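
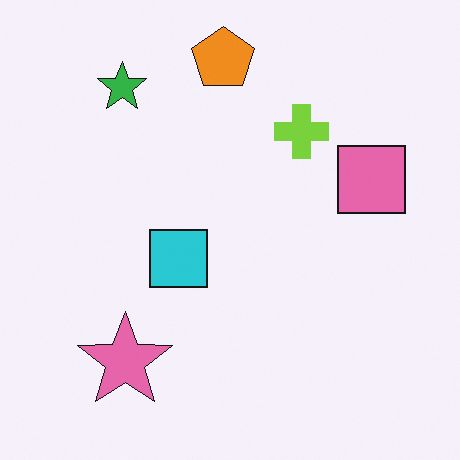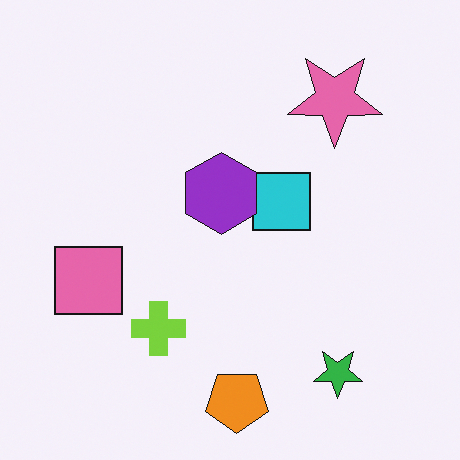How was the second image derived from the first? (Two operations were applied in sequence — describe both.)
The second image is the first rotated 180°, then overlaid with an additional purple hexagon.

The green star sits in the top-left of the first image and the bottom-right of the second — consistent with a whole-image 180° rotation. A purple hexagon appears in the second image that is absent from the first.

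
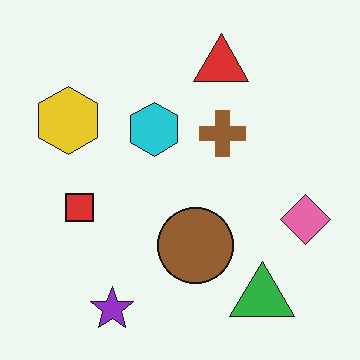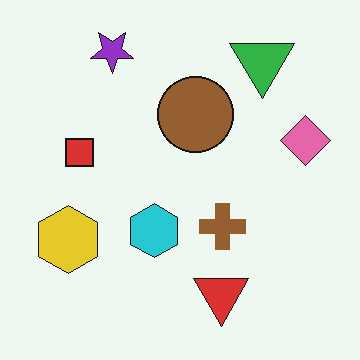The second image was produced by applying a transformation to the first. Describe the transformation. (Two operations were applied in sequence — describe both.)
The second image is the first flipped vertically (top ↔ bottom), then given moderate JPEG compression.

The purple star is in the bottom-left of the first image and the top-left of the second — shapes on opposite sides of the horizontal midline have swapped in a mirror flip. Blocky 8×8 compression artifacts appear around shape edges and the flat background shows ringing — characteristic JPEG degradation.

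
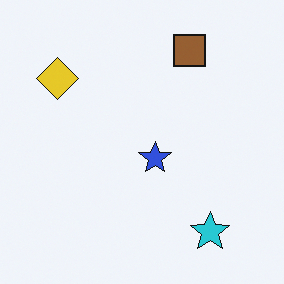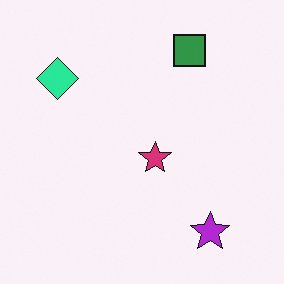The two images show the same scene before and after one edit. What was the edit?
This is the original image hue-shifted through roughly a third of the color wheel.

Every shape's color has rotated by the same amount around the hue wheel — a uniform hue shift.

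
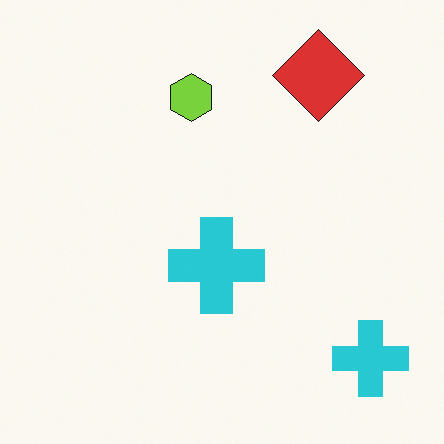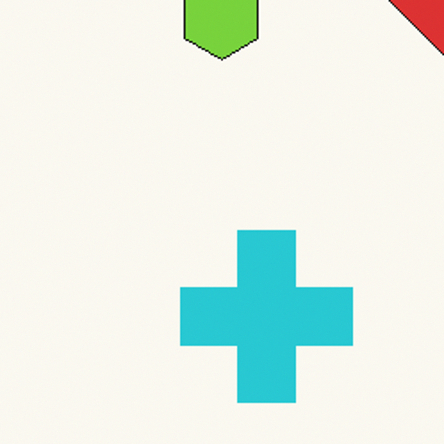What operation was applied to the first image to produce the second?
Cropped tightly and scaled back up.

The visible shapes are larger and the field of view is narrower; shapes near the original edges may be partly or wholly outside the frame — a crop-and-rescale.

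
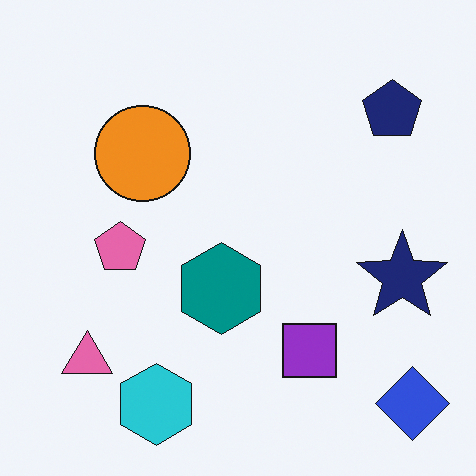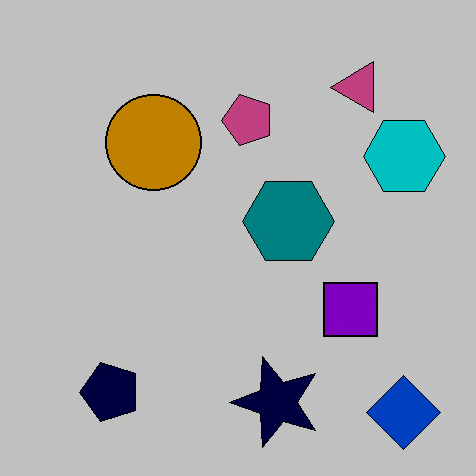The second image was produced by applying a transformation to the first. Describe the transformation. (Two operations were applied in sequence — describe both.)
Heavily posterized to just a handful of flat colors, then transposed (reflected across the top-left ↔ bottom-right diagonal).

Each flat color has snapped to a coarser quantized level — most visibly, the near-white background has dropped to a flat grey. Shapes have swapped their row and column positions — what was in the top-right is now in the bottom-left — a diagonal reflection.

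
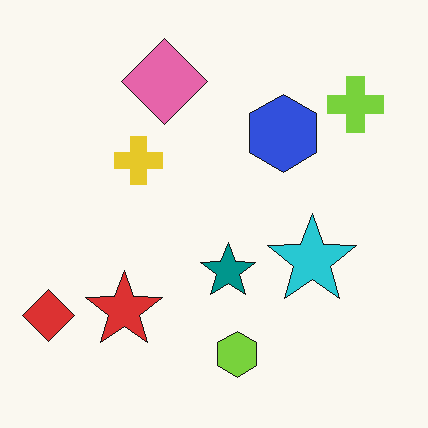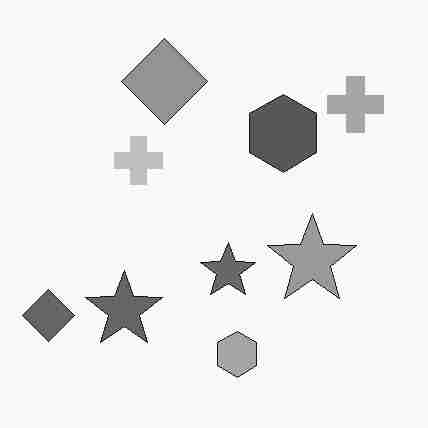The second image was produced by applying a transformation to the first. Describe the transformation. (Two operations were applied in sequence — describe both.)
This is the original image converted to grayscale, then heavily JPEG-compressed with obvious blocking artifacts.

All color is removed — every shape is now a shade of grey. Blocky 8×8 compression artifacts appear around shape edges and the flat background shows ringing — characteristic JPEG degradation.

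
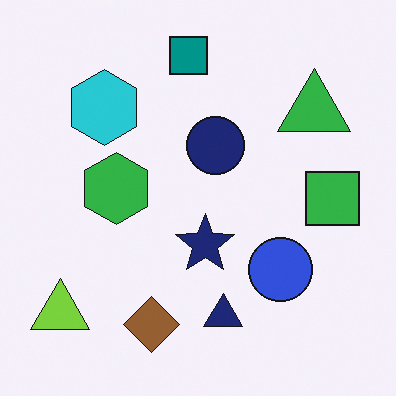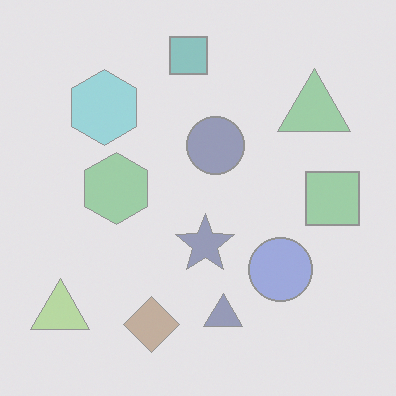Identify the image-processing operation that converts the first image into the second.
It was washed out (contrast reduced).

Tones are pushed toward mid-grey across the whole image — a global contrast change.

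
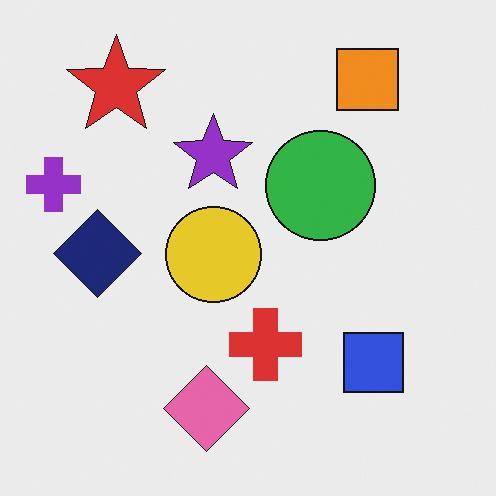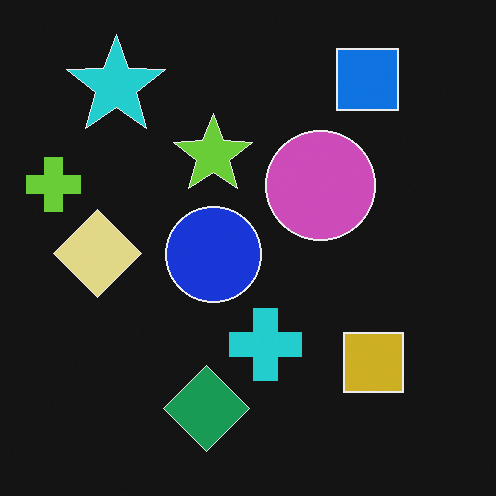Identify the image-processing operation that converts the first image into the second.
The image was color-inverted (negative).

The light background has become dark and every shape's color is its complement — a photographic negative.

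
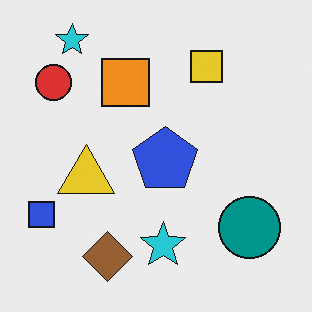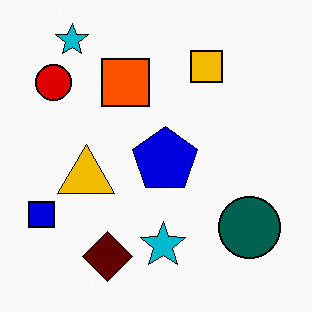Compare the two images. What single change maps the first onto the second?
The transformation is: given much higher contrast.

Tones are pushed away from mid-grey across the whole image — a global contrast change.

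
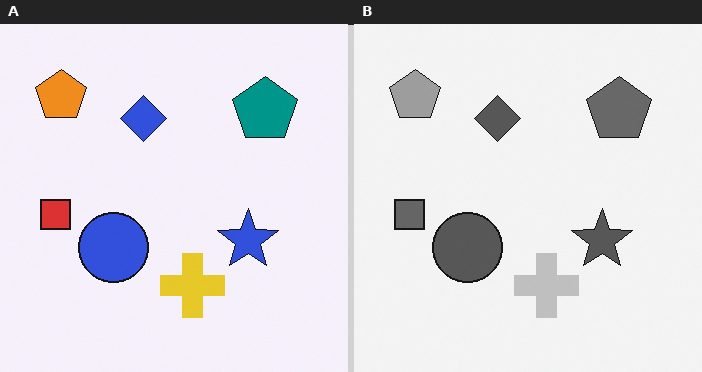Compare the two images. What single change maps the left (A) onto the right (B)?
The right (B) image is the left (A) converted to grayscale.

All color is removed — every shape is now a shade of grey.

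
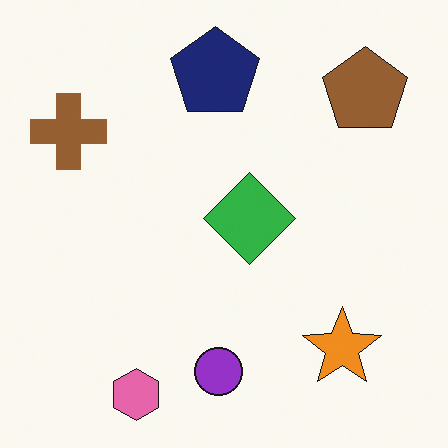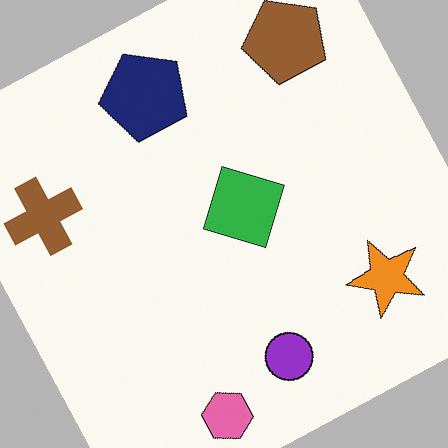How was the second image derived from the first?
Rotated counter-clockwise by a moderate amount.

Every shape is tilted by the same angle and the image corners show triangular fill wedges — a whole-image rotation by a non-right angle.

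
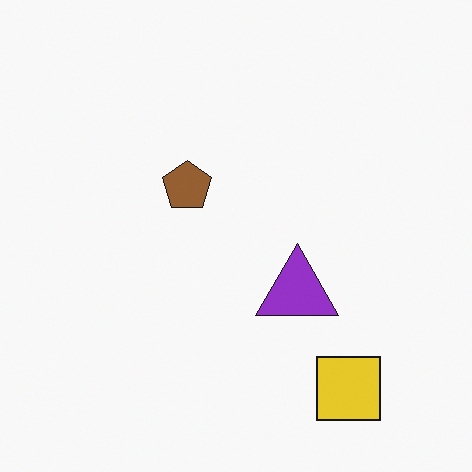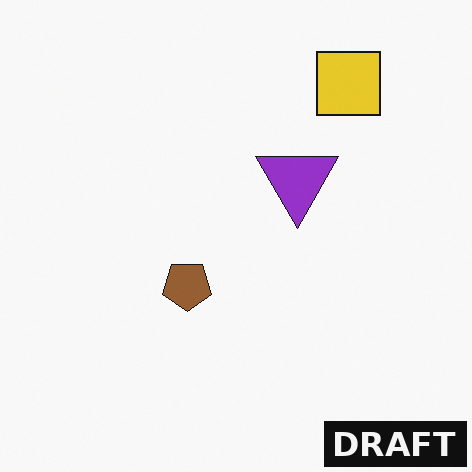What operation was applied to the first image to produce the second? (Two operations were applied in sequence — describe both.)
This is the original image flipped vertically (top ↔ bottom), then watermarked with the text "DRAFT" in the lower-right corner.

The yellow square is in the bottom-right of the first image and the top-right of the second — shapes on opposite sides of the horizontal midline have swapped in a mirror flip. A dark label reading "DRAFT" appears in the lower-right corner.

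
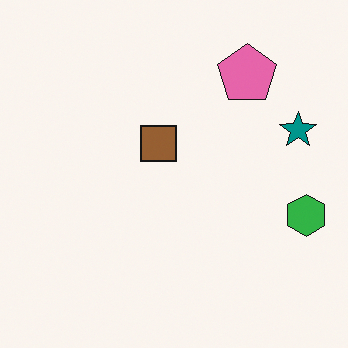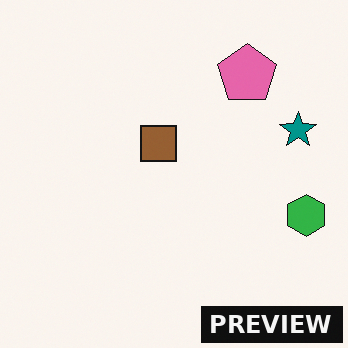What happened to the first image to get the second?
The transformation is: watermarked with the text "PREVIEW" in the lower-right corner.

A dark label reading "PREVIEW" appears in the lower-right corner.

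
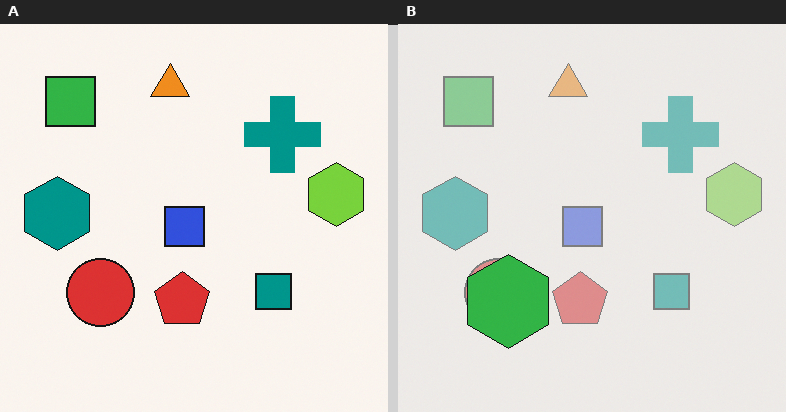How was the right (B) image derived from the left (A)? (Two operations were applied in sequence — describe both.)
The image was washed out (contrast reduced), then overlaid with an additional green hexagon.

Tones are pushed toward mid-grey across the whole image — a global contrast change. A green hexagon appears in the right (B) image that is absent from the left (A).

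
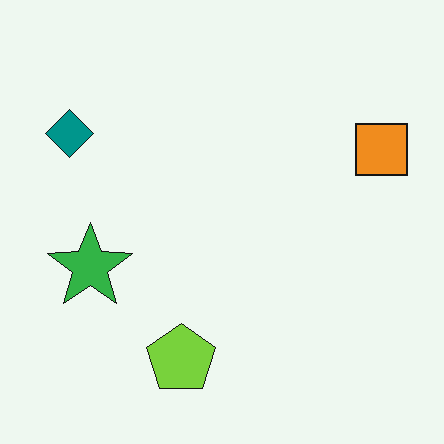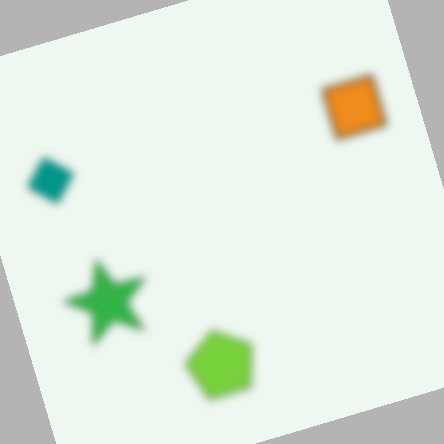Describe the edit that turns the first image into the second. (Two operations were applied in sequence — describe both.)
It was moderately blurred, then rotated counter-clockwise by a clearly visible amount.

Shape edges and outlines are uniformly softened across the whole image. Every shape is tilted by the same angle and the image corners show triangular fill wedges — a whole-image rotation by a non-right angle.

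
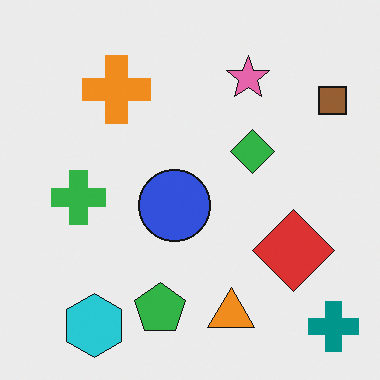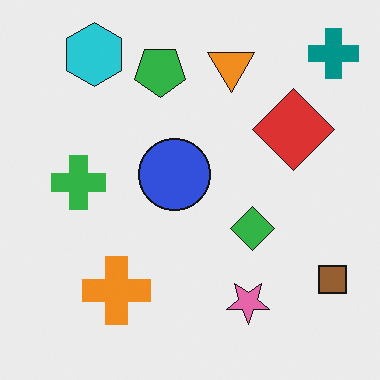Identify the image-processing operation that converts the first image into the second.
Flipped vertically (top ↔ bottom).

The teal cross is in the bottom-right of the first image and the top-right of the second — shapes on opposite sides of the horizontal midline have swapped in a mirror flip.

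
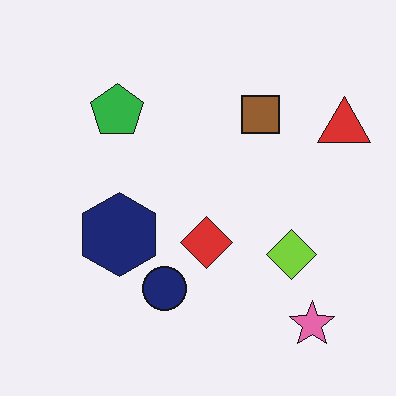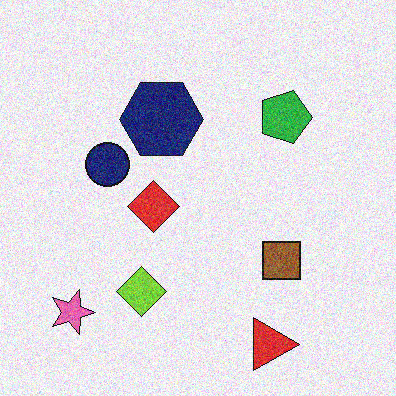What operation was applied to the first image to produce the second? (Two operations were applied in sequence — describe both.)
It was degraded with moderate additive noise, then rotated 90° clockwise.

Random speckle covers the whole image, including the flat background. The pink star sits in the bottom-right of the first image and the bottom-left of the second — consistent with a whole-image 90° clockwise rotation.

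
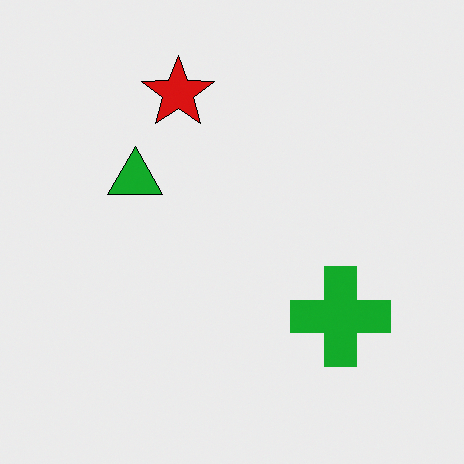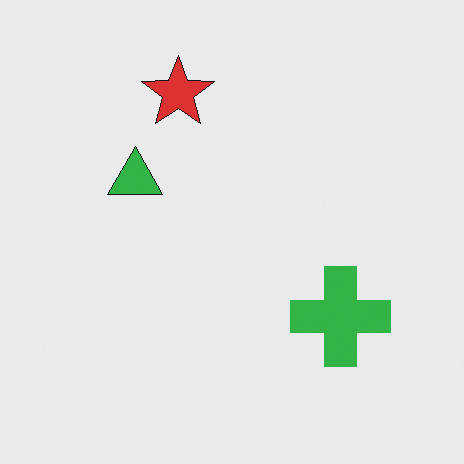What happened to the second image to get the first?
The first image is the second given slightly increased contrast.

Tones are pushed away from mid-grey across the whole image — a global contrast change.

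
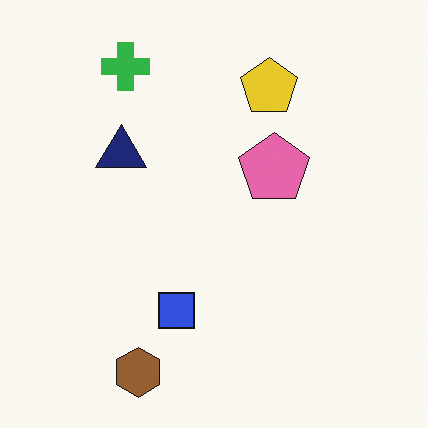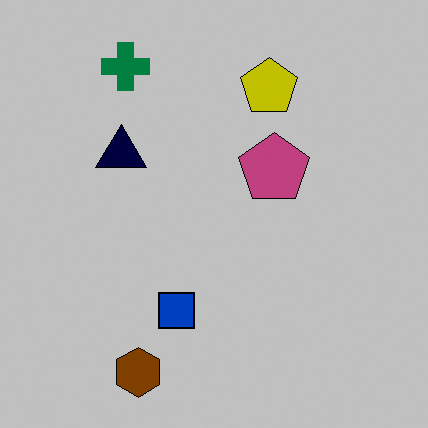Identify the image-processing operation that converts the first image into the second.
The transformation is: heavily posterized to just a handful of flat colors.

Each flat color has snapped to a coarser quantized level — most visibly, the near-white background has dropped to a flat grey.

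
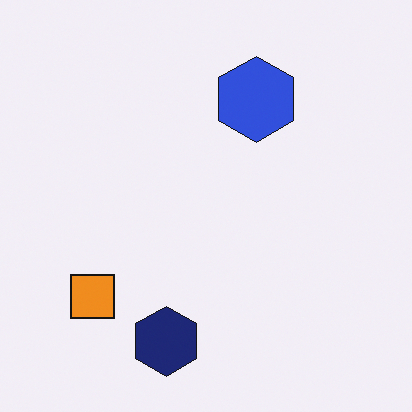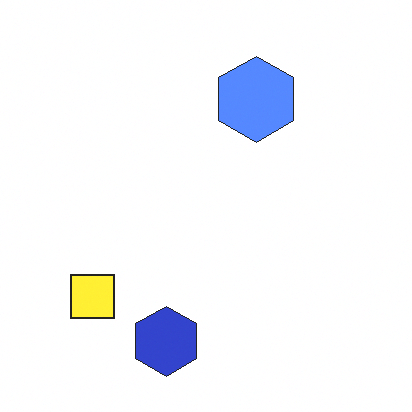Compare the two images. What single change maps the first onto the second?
The second image is the first brightened a lot.

Every pixel — background and shapes alike — is uniformly brightened.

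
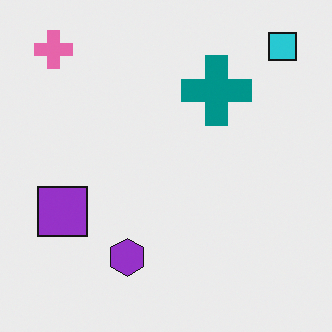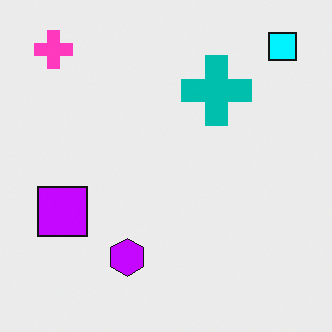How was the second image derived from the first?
This is the original image made much more vivid (saturation change).

All colors are more vivid — a global saturation change.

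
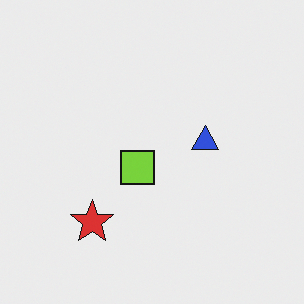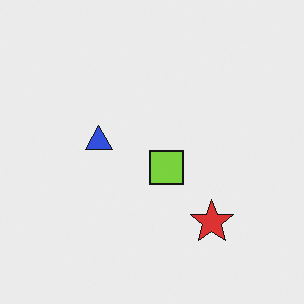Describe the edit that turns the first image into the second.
It was flipped horizontally (left ↔ right).

The red star is in the bottom-left of the first image and the bottom-right of the second — shapes on opposite sides of the vertical midline have swapped in a mirror flip.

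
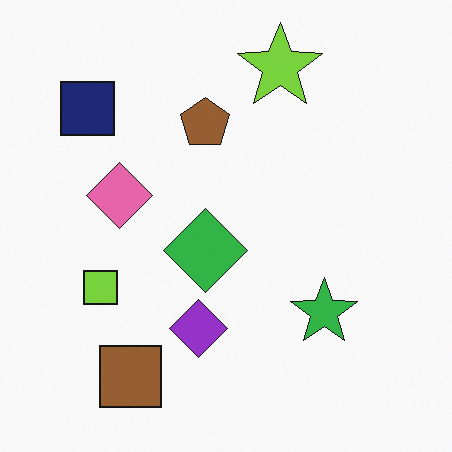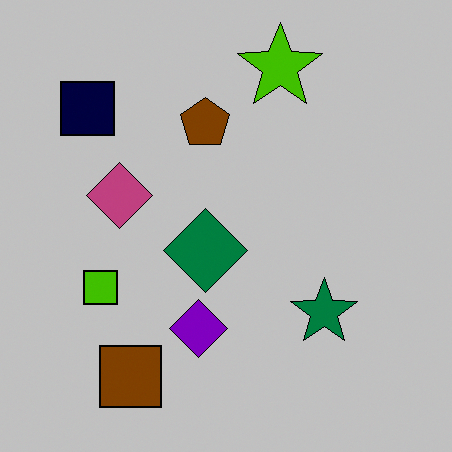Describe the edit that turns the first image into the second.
It was heavily posterized to just a handful of flat colors.

Each flat color has snapped to a coarser quantized level — most visibly, the near-white background has dropped to a flat grey.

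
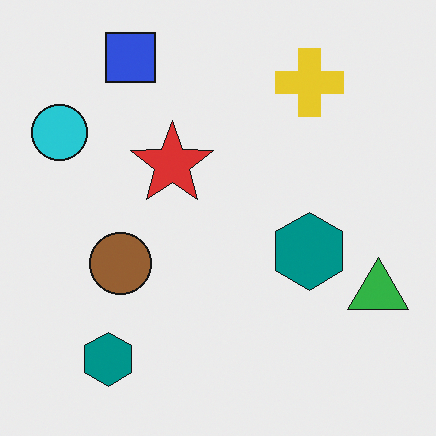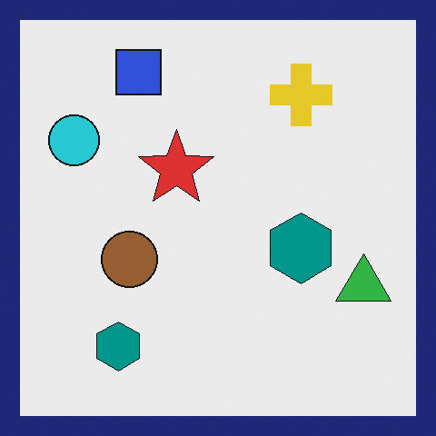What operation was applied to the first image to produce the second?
The second image is the first framed with a navy border.

A solid navy frame runs around the edge of the second image, with the content slightly shrunk inside it.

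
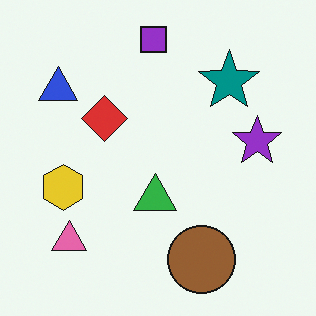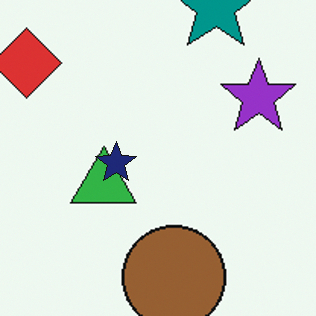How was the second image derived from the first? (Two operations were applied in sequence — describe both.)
Cropped slightly and scaled back up, then overlaid with an additional navy star.

The visible shapes are larger and the field of view is narrower; shapes near the original edges may be partly or wholly outside the frame — a crop-and-rescale. A navy star appears in the second image that is absent from the first.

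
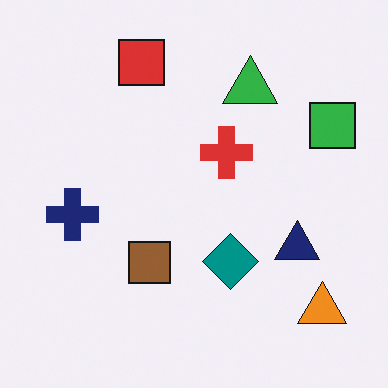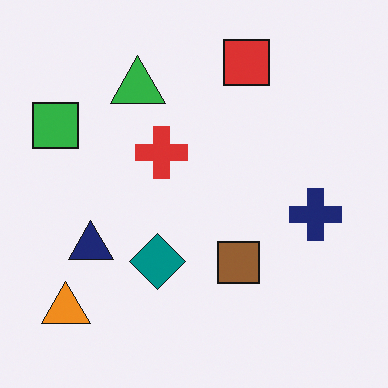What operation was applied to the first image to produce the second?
This is the original image flipped horizontally (left ↔ right).

The green square is in the top-right of the first image and the top-left of the second — shapes on opposite sides of the vertical midline have swapped in a mirror flip.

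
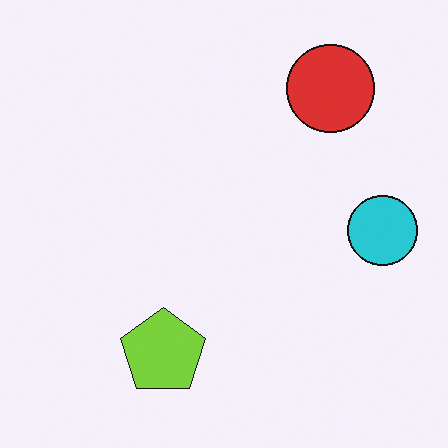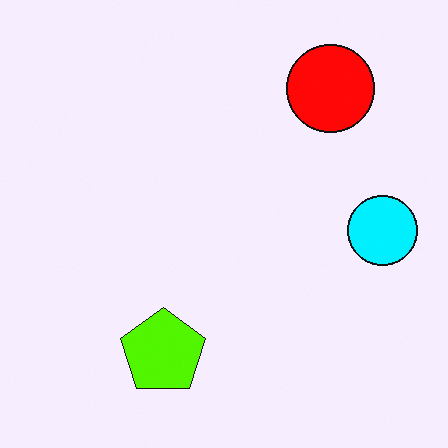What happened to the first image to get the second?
Heavily oversaturated.

All colors are more vivid — a global saturation change.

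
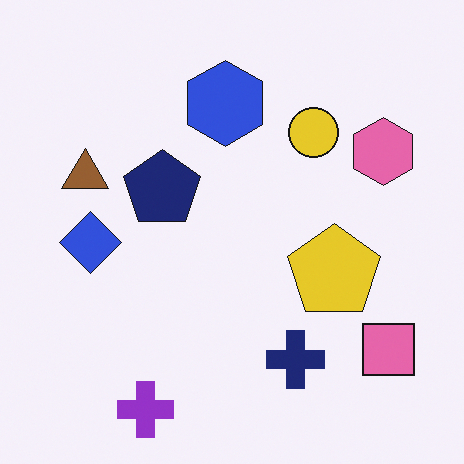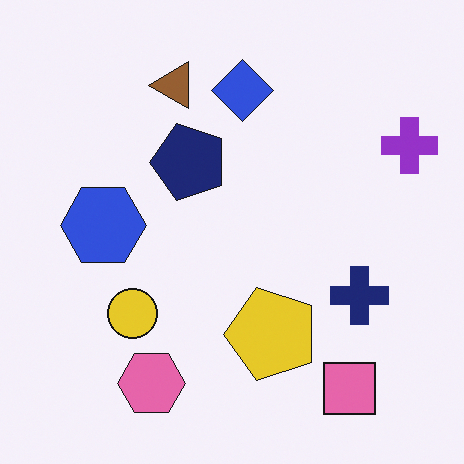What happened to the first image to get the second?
This is the original image transposed (reflected across the top-left ↔ bottom-right diagonal).

Shapes have swapped their row and column positions — what was in the top-right is now in the bottom-left — a diagonal reflection.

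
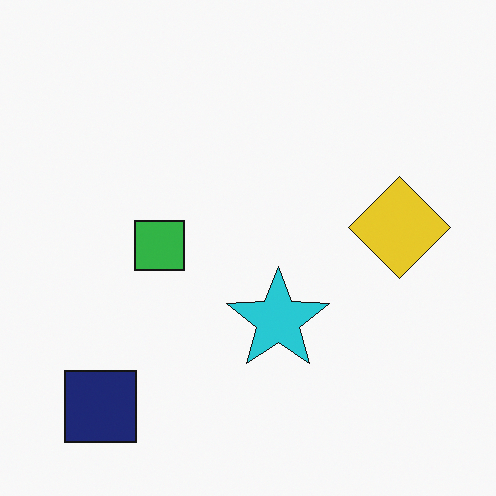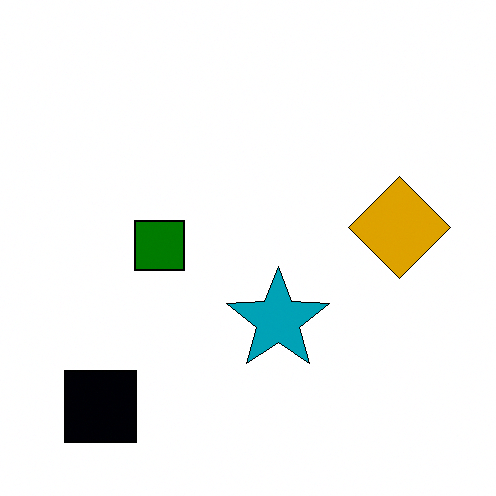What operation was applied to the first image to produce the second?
The second image is the first given much higher contrast.

Tones are pushed away from mid-grey across the whole image — a global contrast change.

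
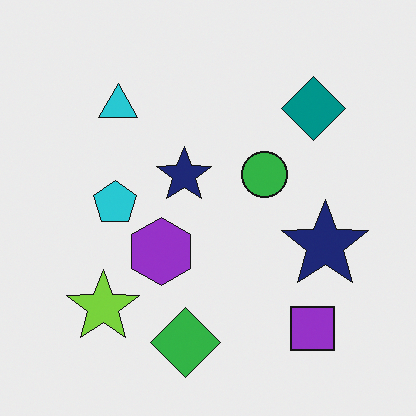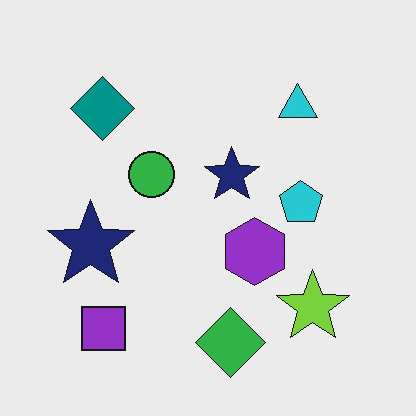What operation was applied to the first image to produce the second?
It was flipped horizontally (left ↔ right).

The lime star is in the bottom-left of the first image and the bottom-right of the second — shapes on opposite sides of the vertical midline have swapped in a mirror flip.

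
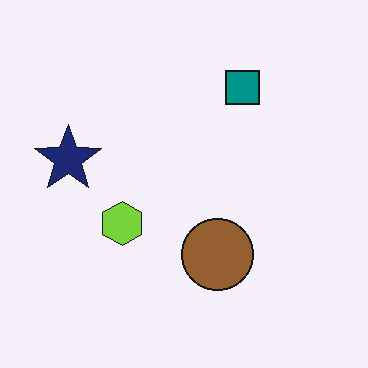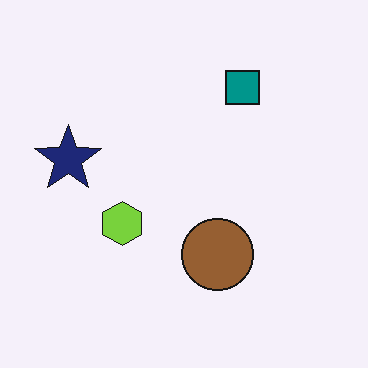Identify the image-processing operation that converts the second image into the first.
The transformation is: given moderate JPEG compression.

Blocky 8×8 compression artifacts appear around shape edges and the flat background shows ringing — characteristic JPEG degradation.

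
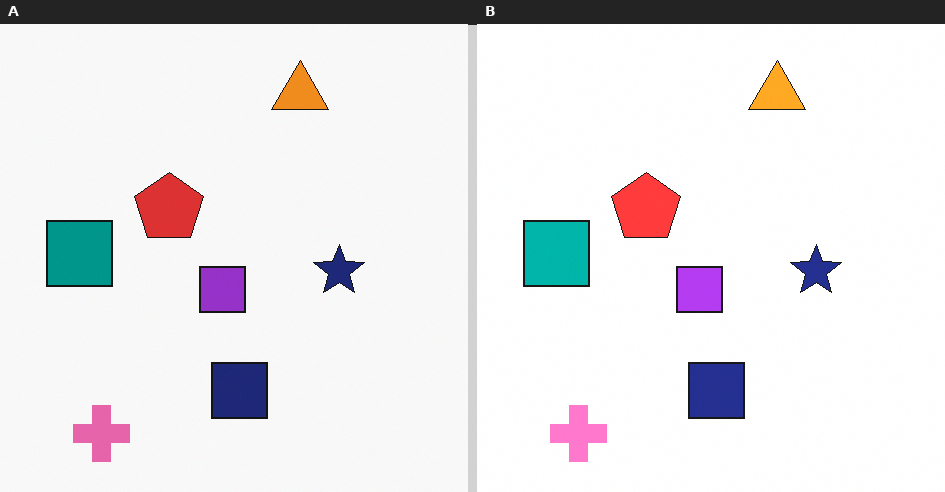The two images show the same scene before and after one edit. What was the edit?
Slightly brightened.

Every pixel — background and shapes alike — is uniformly brightened.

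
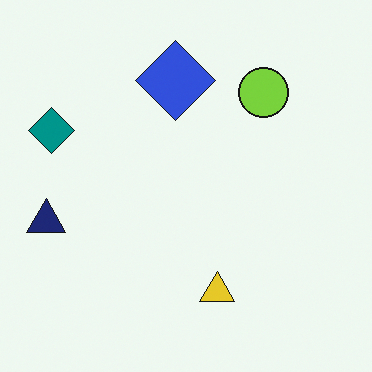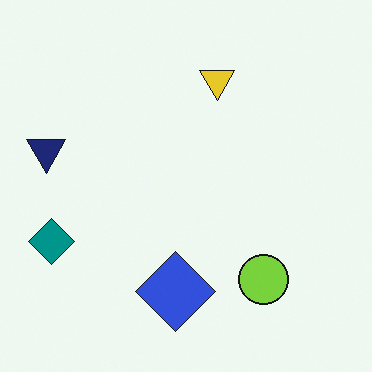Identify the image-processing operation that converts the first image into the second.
It was flipped vertically (top ↔ bottom).

The blue diamond is in the top of the first image and the bottom of the second — shapes on opposite sides of the horizontal midline have swapped in a mirror flip.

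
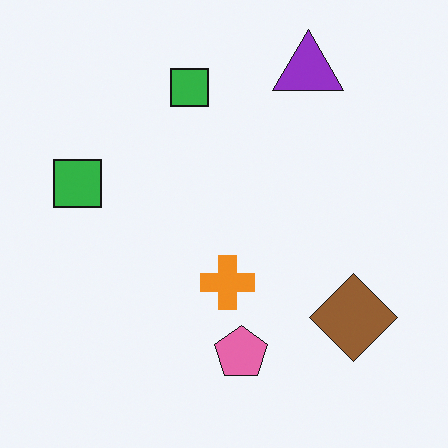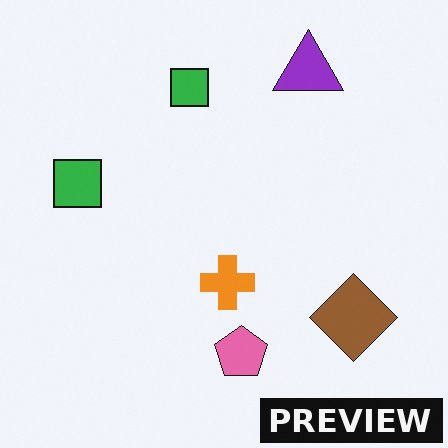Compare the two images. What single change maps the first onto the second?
Watermarked with the text "PREVIEW" in the lower-right corner.

A dark label reading "PREVIEW" appears in the lower-right corner.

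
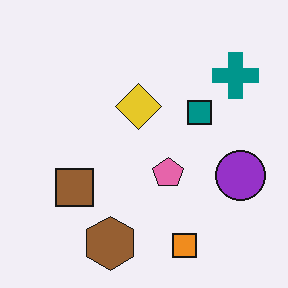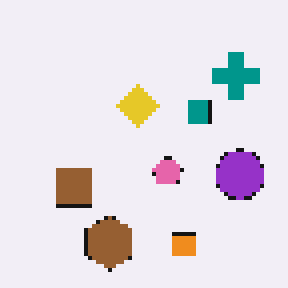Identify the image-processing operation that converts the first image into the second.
This is the original image lightly pixelated (a mild mosaic effect).

Shapes are reduced to large square blocks; fine edges and outlines are lost — a downscale-then-upscale (mosaic) effect.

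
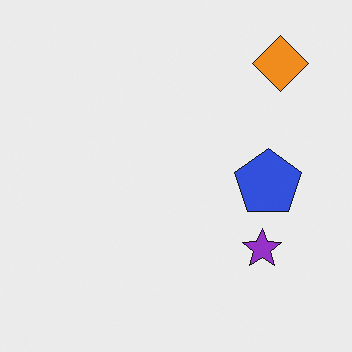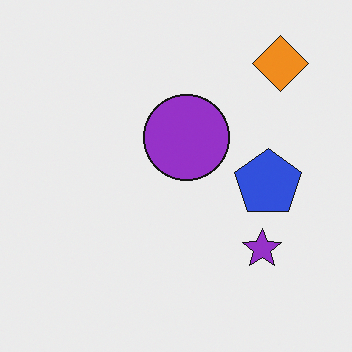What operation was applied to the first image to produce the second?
The transformation is: overlaid with an additional purple circle.

A purple circle appears in the second image that is absent from the first.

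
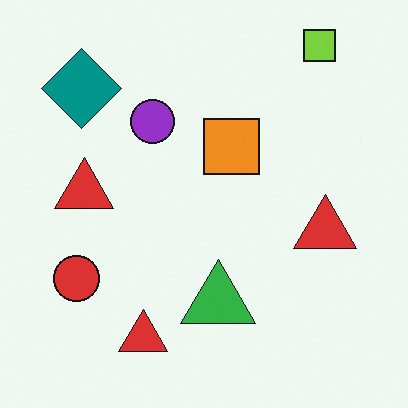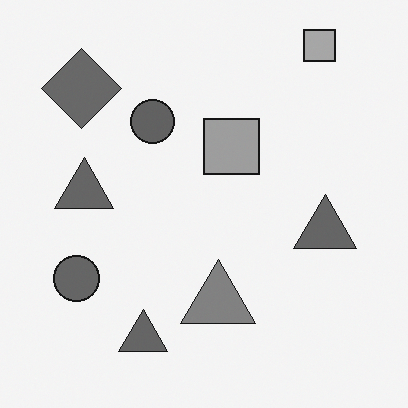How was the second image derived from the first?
The transformation is: converted to grayscale.

All color is removed — every shape is now a shade of grey.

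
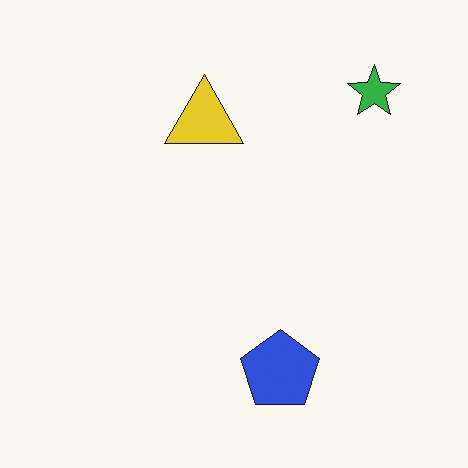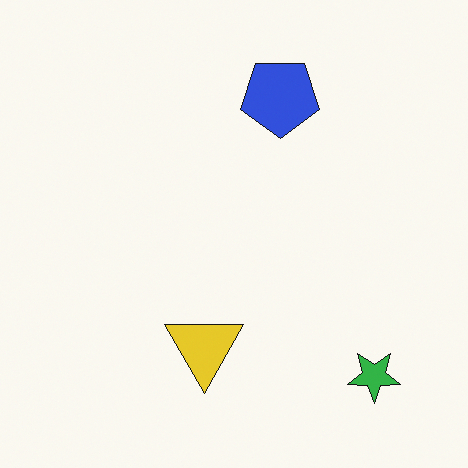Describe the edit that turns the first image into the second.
The image was flipped vertically (top ↔ bottom).

The green star is in the top-right of the first image and the bottom-right of the second — shapes on opposite sides of the horizontal midline have swapped in a mirror flip.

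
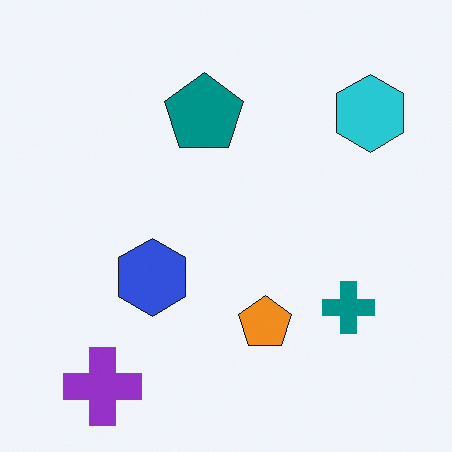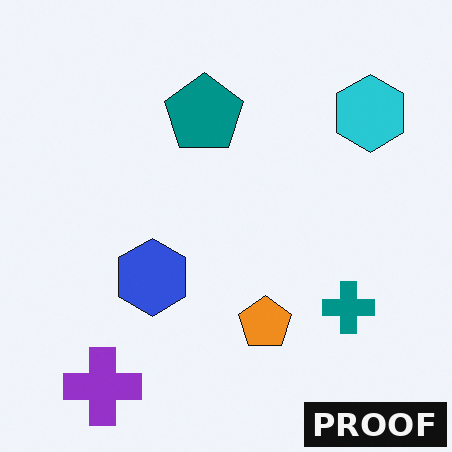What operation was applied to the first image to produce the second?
This is the original image watermarked with the text "PROOF" in the lower-right corner.

A dark label reading "PROOF" appears in the lower-right corner.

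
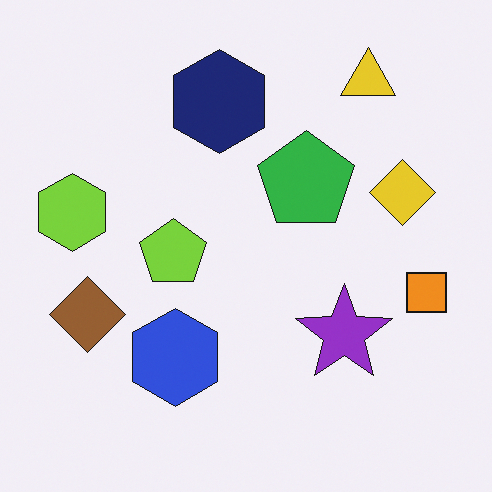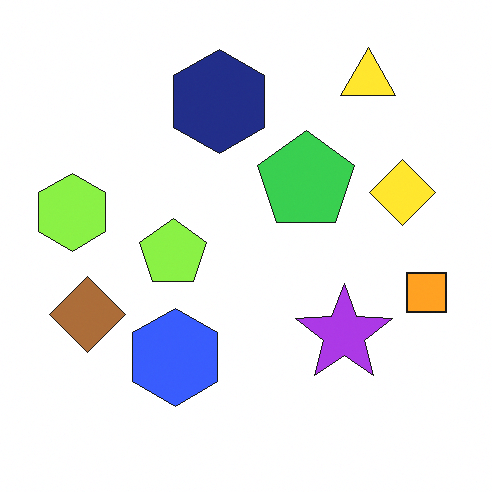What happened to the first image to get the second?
Slightly brightened.

Every pixel — background and shapes alike — is uniformly brightened.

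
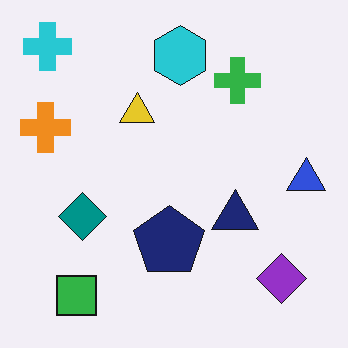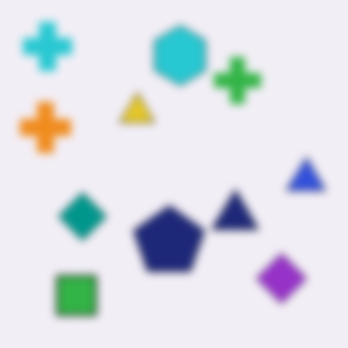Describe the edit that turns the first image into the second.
The image was moderately blurred.

Shape edges and outlines are uniformly softened across the whole image.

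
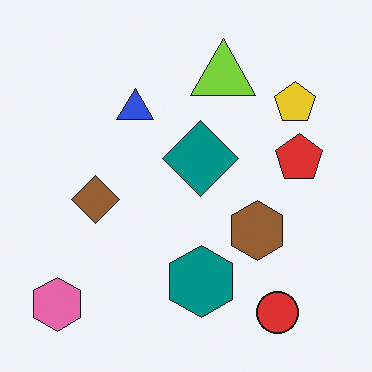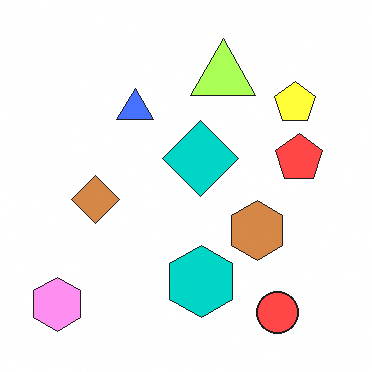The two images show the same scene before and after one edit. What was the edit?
The transformation is: substantially brightened.

Every pixel — background and shapes alike — is uniformly brightened.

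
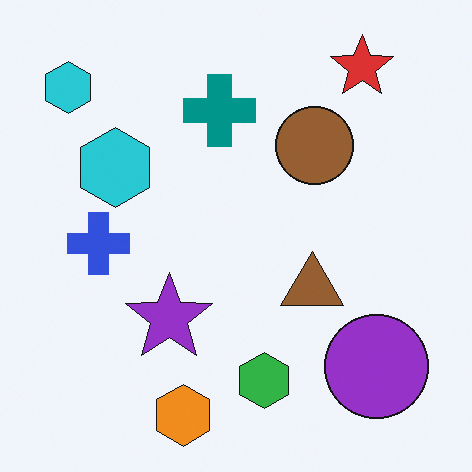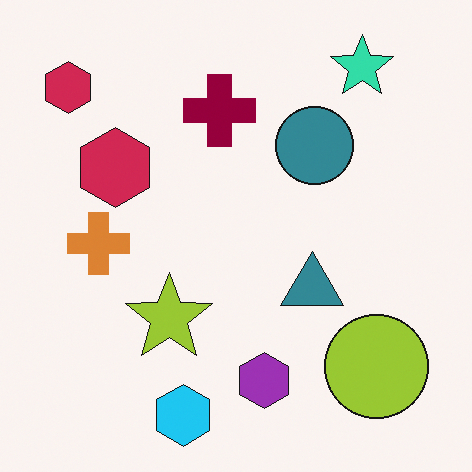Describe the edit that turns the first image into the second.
Hue-shifted through roughly half the color wheel.

Every shape's color has rotated by the same amount around the hue wheel — a uniform hue shift.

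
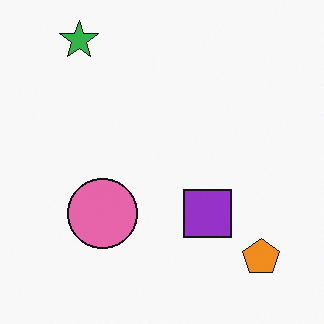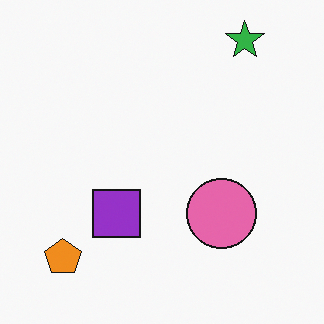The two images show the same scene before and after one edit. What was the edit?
This is the original image flipped horizontally (left ↔ right).

The orange pentagon is in the bottom-right of the first image and the bottom-left of the second — shapes on opposite sides of the vertical midline have swapped in a mirror flip.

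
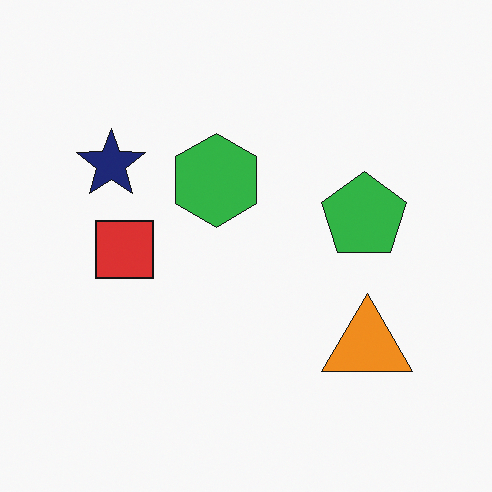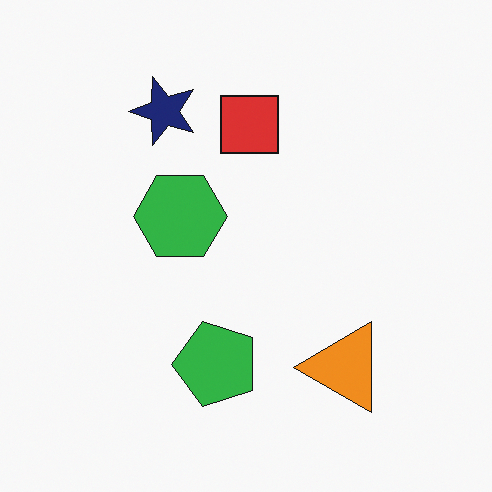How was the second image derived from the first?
The transformation is: transposed (reflected across the top-left ↔ bottom-right diagonal).

Shapes have swapped their row and column positions — what was in the top-right is now in the bottom-left — a diagonal reflection.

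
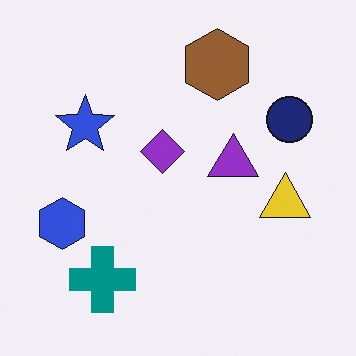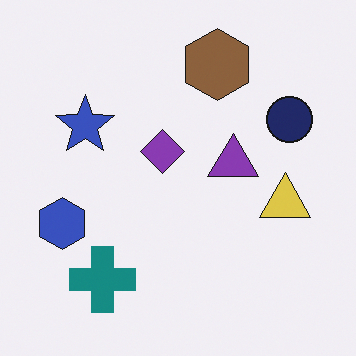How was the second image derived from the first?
The transformation is: slightly desaturated.

All colors are more muted and greyish — a global saturation change.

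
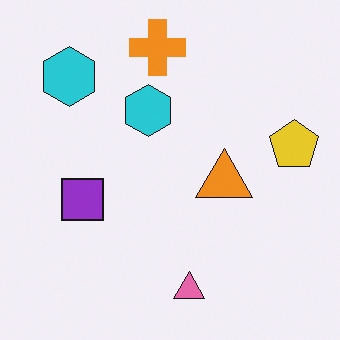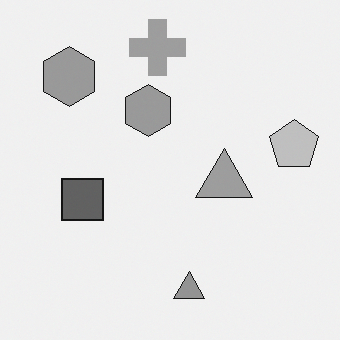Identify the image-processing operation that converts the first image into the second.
The image was converted to grayscale.

All color is removed — every shape is now a shade of grey.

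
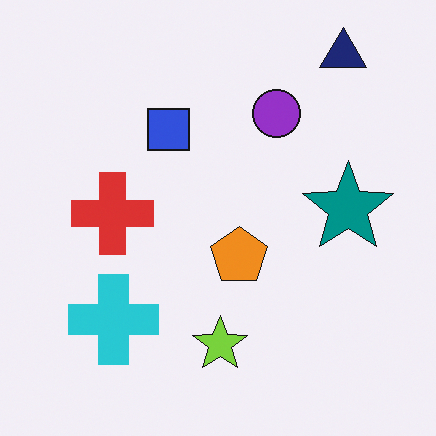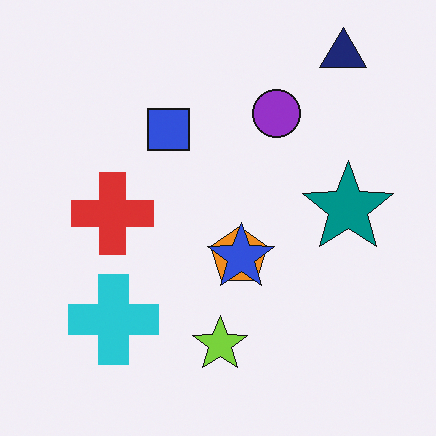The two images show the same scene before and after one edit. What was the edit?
This is the original image overlaid with an additional blue star.

A blue star appears in the second image that is absent from the first.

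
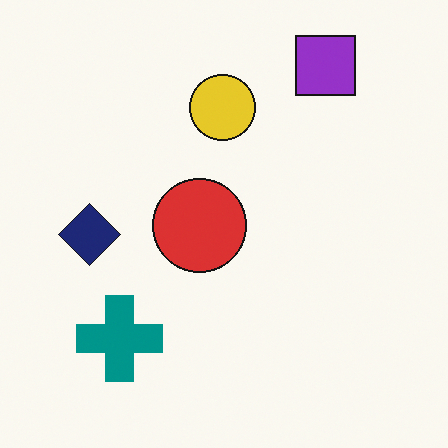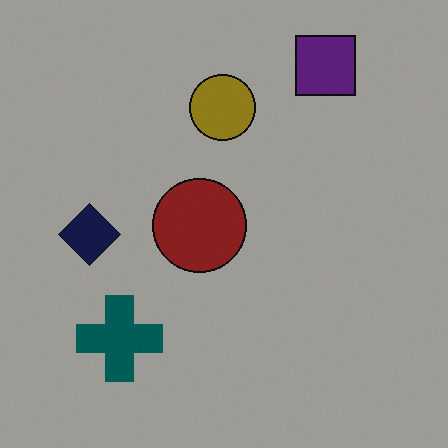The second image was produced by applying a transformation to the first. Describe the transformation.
It was substantially darkened.

Every pixel — background and shapes alike — is uniformly darkened.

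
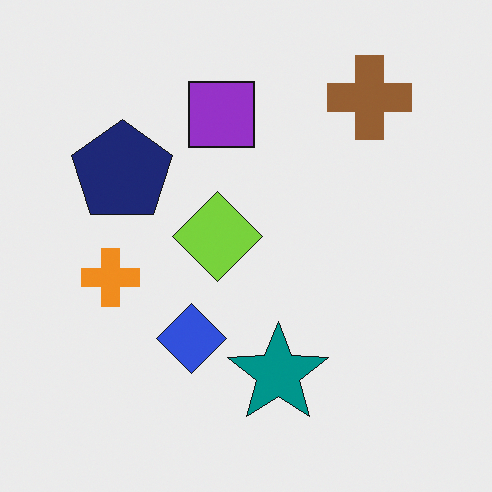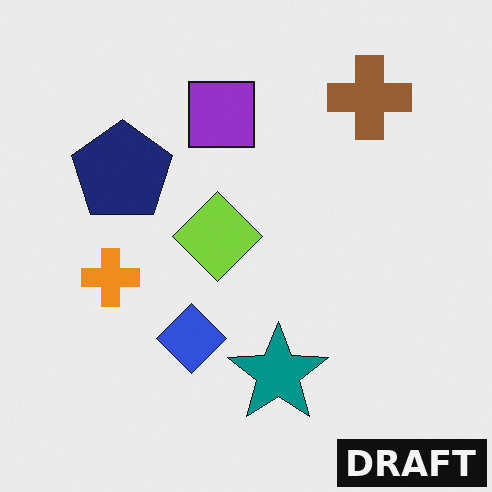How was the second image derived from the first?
The image was watermarked with the text "DRAFT" in the lower-right corner.

A dark label reading "DRAFT" appears in the lower-right corner.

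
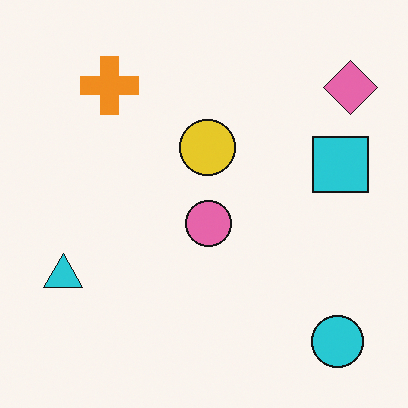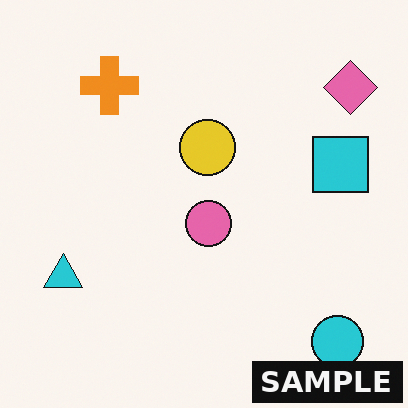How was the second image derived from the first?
It was watermarked with the text "SAMPLE" in the lower-right corner.

A dark label reading "SAMPLE" appears in the lower-right corner.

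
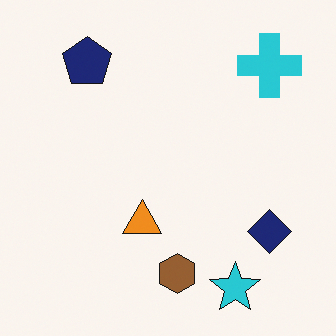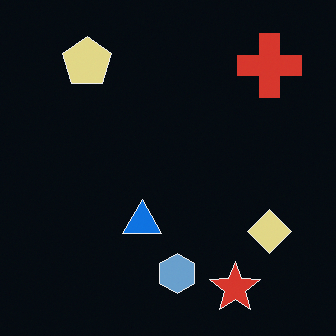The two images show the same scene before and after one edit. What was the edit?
The second image is the first color-inverted (negative).

The light background has become dark and every shape's color is its complement — a photographic negative.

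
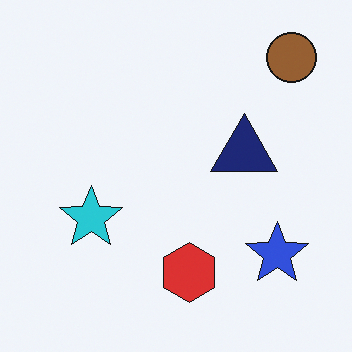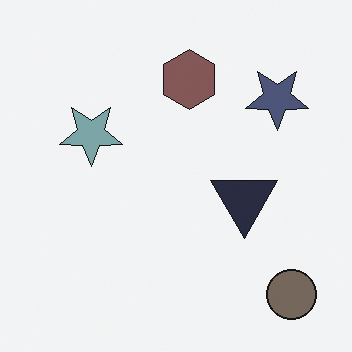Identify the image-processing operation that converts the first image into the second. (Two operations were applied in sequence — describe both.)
It was heavily desaturated, then flipped vertically (top ↔ bottom).

All colors are more muted and greyish — a global saturation change. The brown circle is in the top-right of the first image and the bottom-right of the second — shapes on opposite sides of the horizontal midline have swapped in a mirror flip.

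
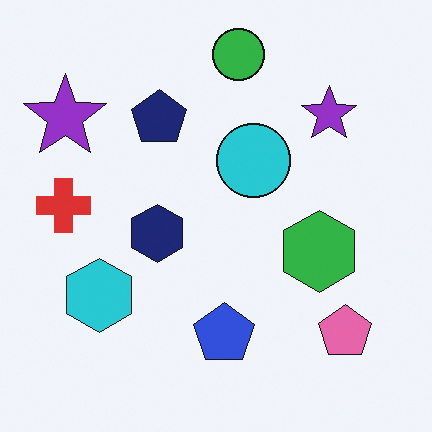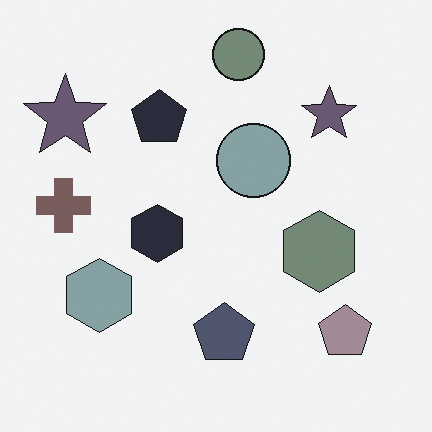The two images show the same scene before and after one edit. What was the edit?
This is the original image made much more muted (saturation change).

All colors are more muted and greyish — a global saturation change.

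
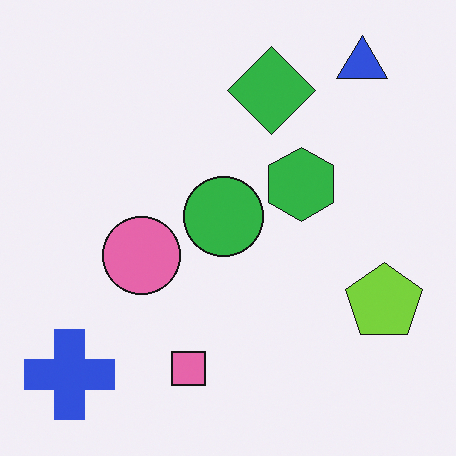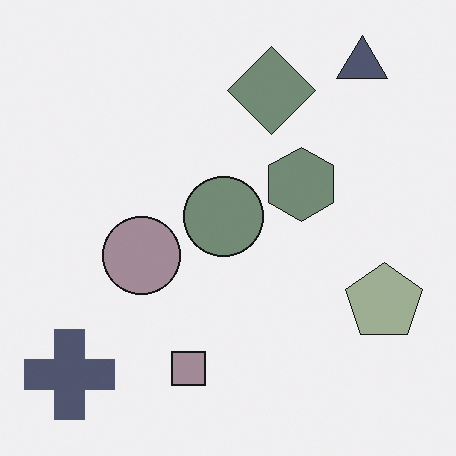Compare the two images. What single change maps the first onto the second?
The image was heavily desaturated.

All colors are more muted and greyish — a global saturation change.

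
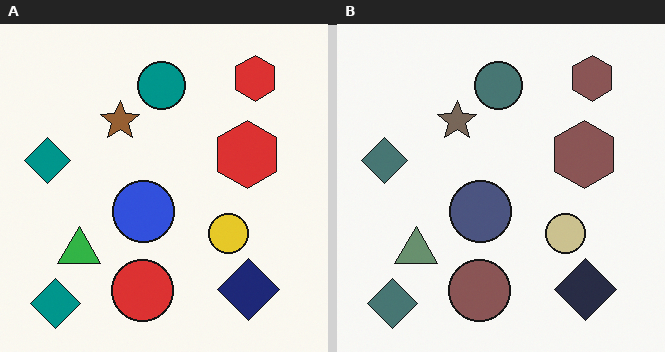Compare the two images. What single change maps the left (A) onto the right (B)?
The transformation is: heavily desaturated.

All colors are more muted and greyish — a global saturation change.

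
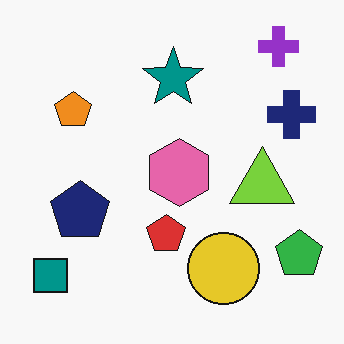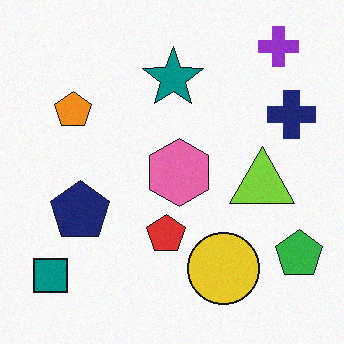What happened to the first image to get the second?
Degraded with light additive noise.

Random speckle covers the whole image, including the flat background.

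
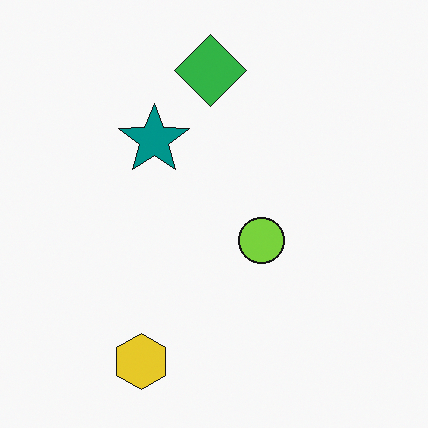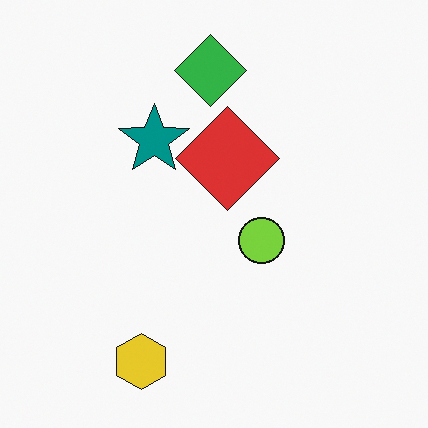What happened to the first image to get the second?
Overlaid with an additional red diamond.

A red diamond appears in the second image that is absent from the first.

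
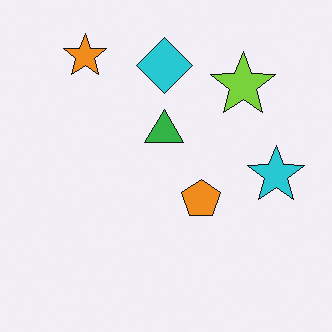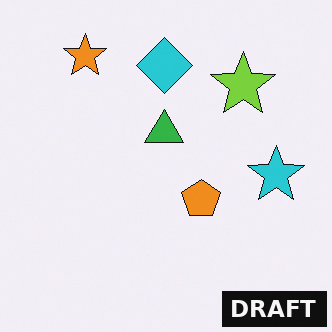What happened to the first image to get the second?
The transformation is: watermarked with the text "DRAFT" in the lower-right corner.

A dark label reading "DRAFT" appears in the lower-right corner.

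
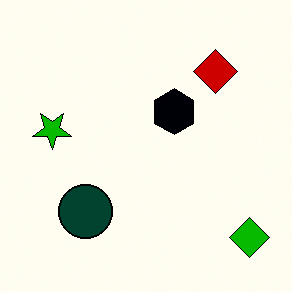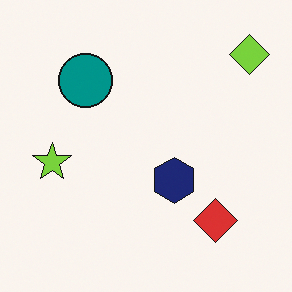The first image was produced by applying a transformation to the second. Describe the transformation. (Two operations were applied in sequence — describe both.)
The first image is the second flipped vertically (top ↔ bottom), then boosted in contrast.

The lime diamond is in the top-right of the second image and the bottom-right of the first — shapes on opposite sides of the horizontal midline have swapped in a mirror flip. Tones are pushed away from mid-grey across the whole image — a global contrast change.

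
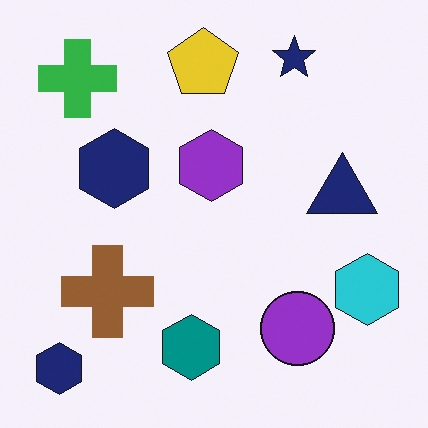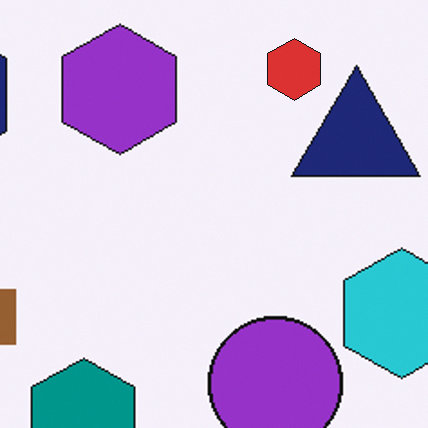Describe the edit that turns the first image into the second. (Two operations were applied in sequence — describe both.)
It was cropped tightly and scaled back up, then overlaid with an additional red hexagon.

The visible shapes are larger and the field of view is narrower; shapes near the original edges may be partly or wholly outside the frame — a crop-and-rescale. A red hexagon appears in the second image that is absent from the first.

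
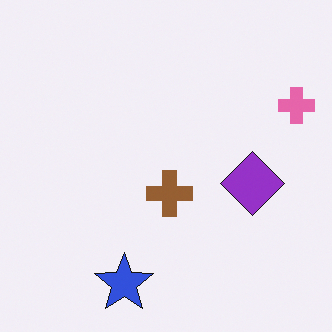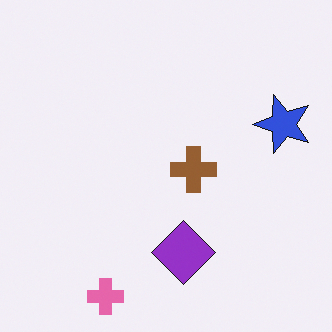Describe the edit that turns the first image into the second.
Transposed (reflected across the top-left ↔ bottom-right diagonal).

Shapes have swapped their row and column positions — what was in the top-right is now in the bottom-left — a diagonal reflection.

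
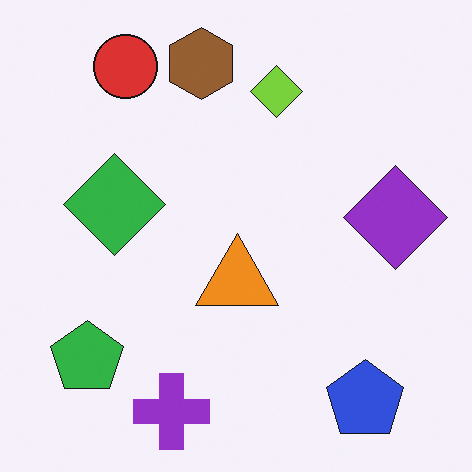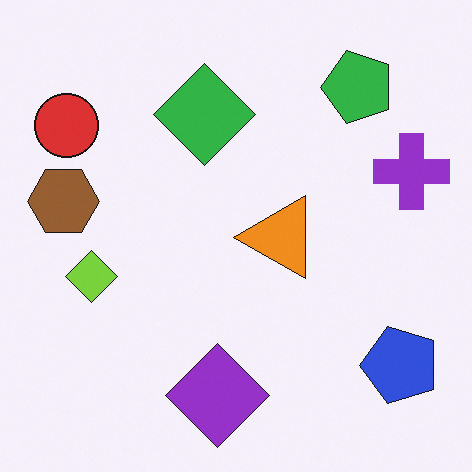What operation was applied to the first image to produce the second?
The image was transposed (reflected across the top-left ↔ bottom-right diagonal).

Shapes have swapped their row and column positions — what was in the top-right is now in the bottom-left — a diagonal reflection.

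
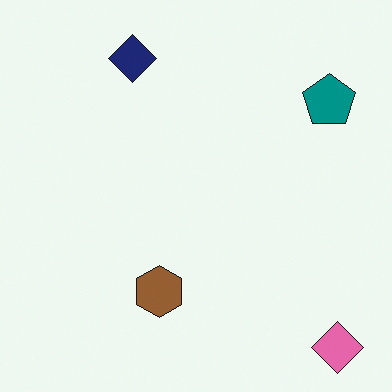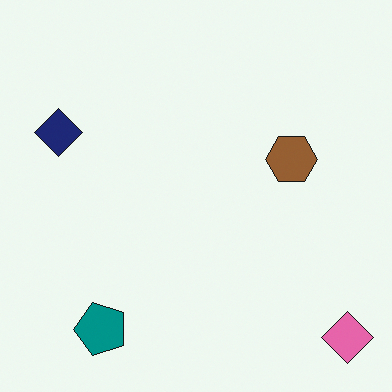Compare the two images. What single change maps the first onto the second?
Transposed (reflected across the top-left ↔ bottom-right diagonal).

Shapes have swapped their row and column positions — what was in the top-right is now in the bottom-left — a diagonal reflection.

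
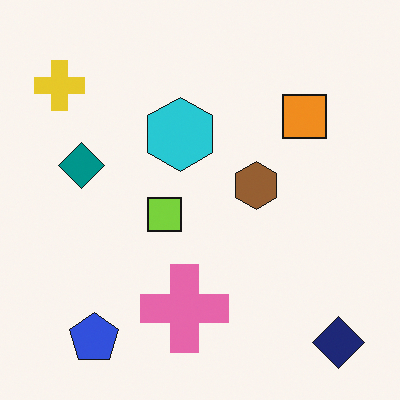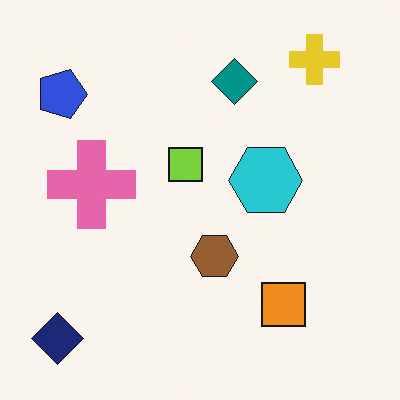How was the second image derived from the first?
The image was rotated 90° clockwise.

The navy diamond sits in the bottom-right of the first image and the bottom-left of the second — consistent with a whole-image 90° clockwise rotation.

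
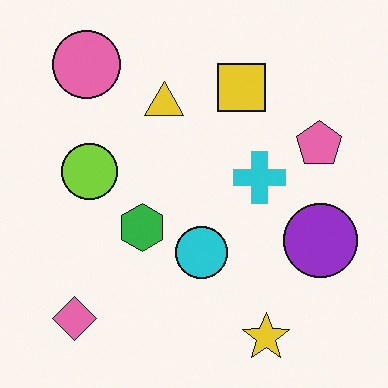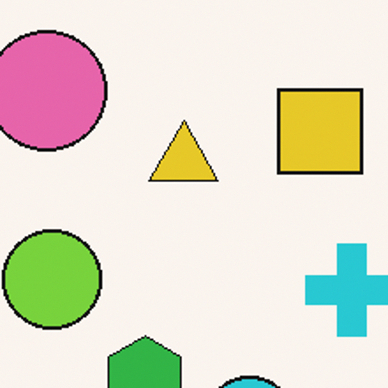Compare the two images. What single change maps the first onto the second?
The image was cropped tightly and scaled back up.

The visible shapes are larger and the field of view is narrower; shapes near the original edges may be partly or wholly outside the frame — a crop-and-rescale.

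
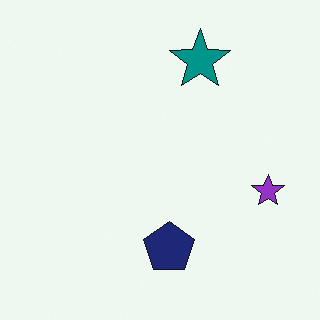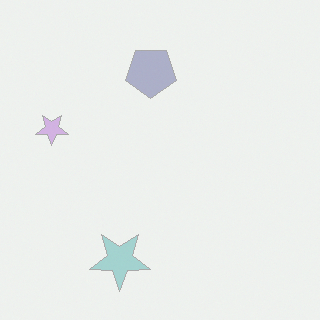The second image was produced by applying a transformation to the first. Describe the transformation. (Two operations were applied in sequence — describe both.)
Given much lower contrast, then rotated 180°.

Tones are pushed toward mid-grey across the whole image — a global contrast change. The purple star sits in the right of the first image and the left of the second — consistent with a whole-image 180° rotation.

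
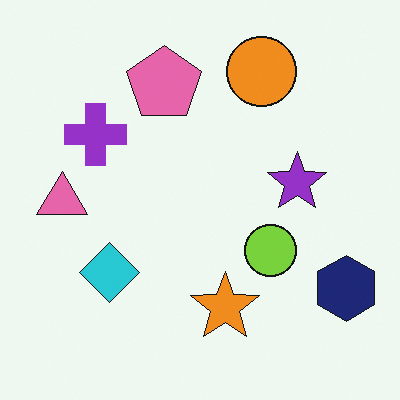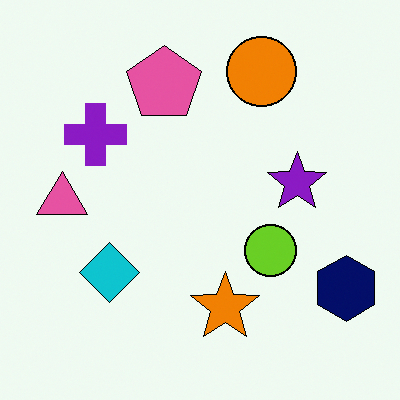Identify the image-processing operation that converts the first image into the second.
This is the original image given slightly increased contrast.

Tones are pushed away from mid-grey across the whole image — a global contrast change.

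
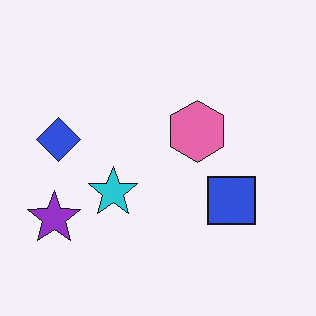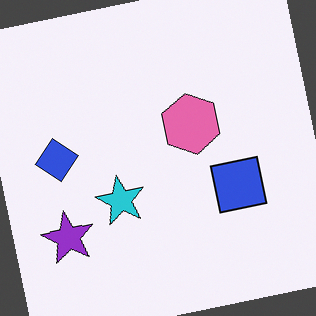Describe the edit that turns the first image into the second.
Rotated counter-clockwise by a small amount.

Every shape is tilted by the same angle and the image corners show triangular fill wedges — a whole-image rotation by a non-right angle.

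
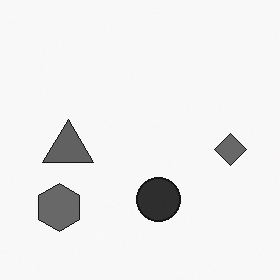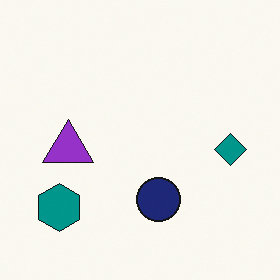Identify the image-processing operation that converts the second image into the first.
The first image is the second converted to grayscale.

All color is removed — every shape is now a shade of grey.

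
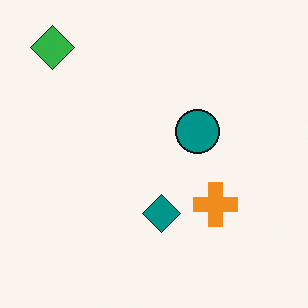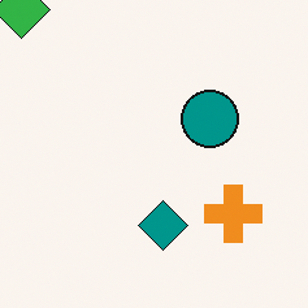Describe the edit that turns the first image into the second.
Cropped slightly and scaled back up.

The visible shapes are larger and the field of view is narrower; shapes near the original edges may be partly or wholly outside the frame — a crop-and-rescale.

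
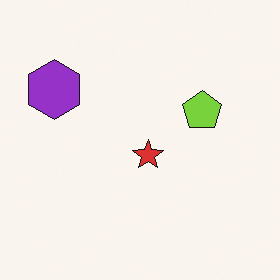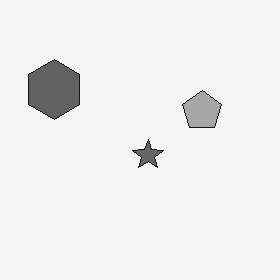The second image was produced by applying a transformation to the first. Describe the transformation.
The second image is the first converted to grayscale.

All color is removed — every shape is now a shade of grey.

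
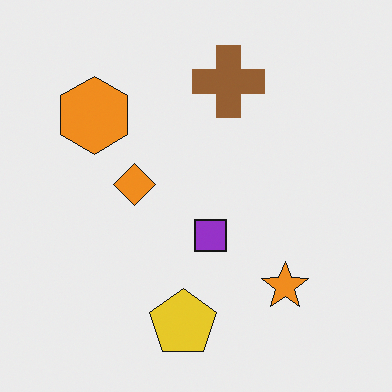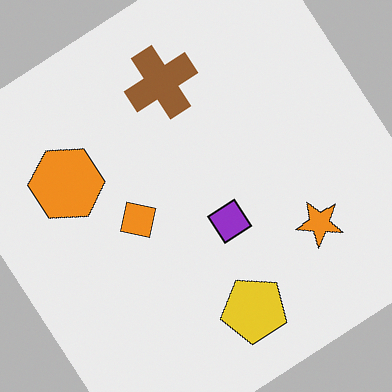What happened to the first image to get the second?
The second image is the first rotated counter-clockwise by a large amount — several tens of degrees.

Every shape is tilted by the same angle and the image corners show triangular fill wedges — a whole-image rotation by a non-right angle.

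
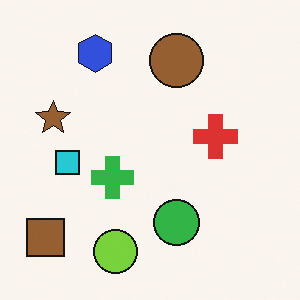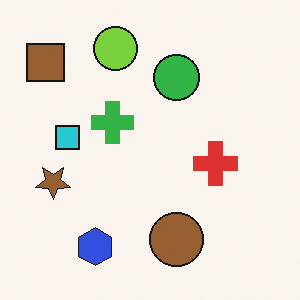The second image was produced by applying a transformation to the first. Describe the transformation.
The transformation is: flipped vertically (top ↔ bottom).

The lime circle is in the bottom of the first image and the top of the second — shapes on opposite sides of the horizontal midline have swapped in a mirror flip.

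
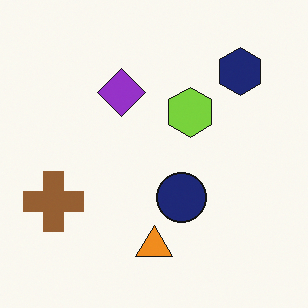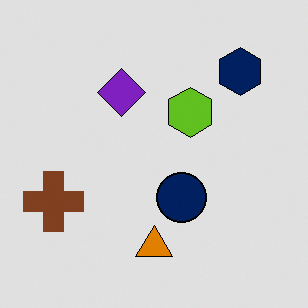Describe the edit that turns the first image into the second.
This is the original image moderately posterized.

Each flat color has snapped to a coarser quantized level — most visibly, the near-white background has dropped to a flat grey.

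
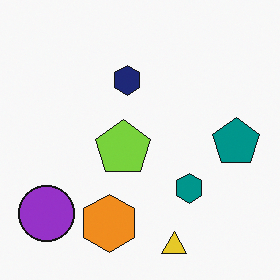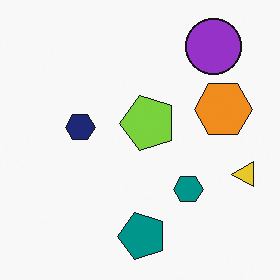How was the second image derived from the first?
This is the original image transposed (reflected across the top-left ↔ bottom-right diagonal).

Shapes have swapped their row and column positions — what was in the top-right is now in the bottom-left — a diagonal reflection.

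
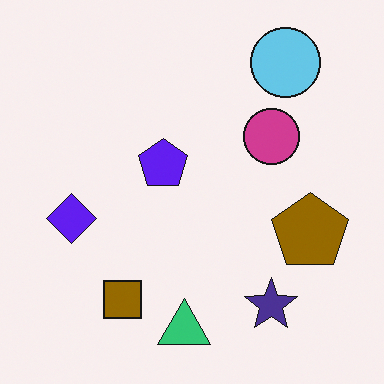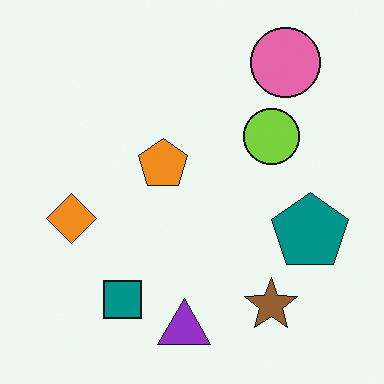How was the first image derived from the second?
It was hue-shifted through roughly half the color wheel.

Every shape's color has rotated by the same amount around the hue wheel — a uniform hue shift.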